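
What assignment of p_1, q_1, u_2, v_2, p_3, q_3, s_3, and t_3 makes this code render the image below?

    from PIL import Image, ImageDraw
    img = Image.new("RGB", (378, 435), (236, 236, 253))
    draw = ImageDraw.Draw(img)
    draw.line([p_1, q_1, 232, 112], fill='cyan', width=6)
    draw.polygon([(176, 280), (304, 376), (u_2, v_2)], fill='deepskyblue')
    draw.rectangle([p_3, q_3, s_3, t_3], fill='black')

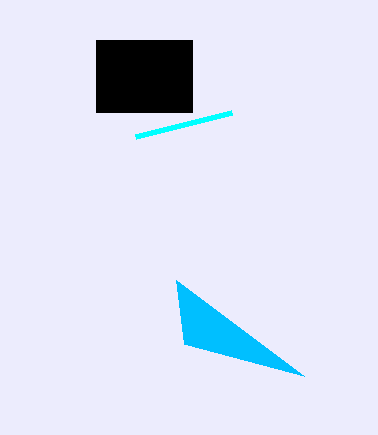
p_1 = 136; q_1 = 136; u_2 = 184; v_2 = 344; p_3 = 96; q_3 = 40; s_3 = 192; t_3 = 112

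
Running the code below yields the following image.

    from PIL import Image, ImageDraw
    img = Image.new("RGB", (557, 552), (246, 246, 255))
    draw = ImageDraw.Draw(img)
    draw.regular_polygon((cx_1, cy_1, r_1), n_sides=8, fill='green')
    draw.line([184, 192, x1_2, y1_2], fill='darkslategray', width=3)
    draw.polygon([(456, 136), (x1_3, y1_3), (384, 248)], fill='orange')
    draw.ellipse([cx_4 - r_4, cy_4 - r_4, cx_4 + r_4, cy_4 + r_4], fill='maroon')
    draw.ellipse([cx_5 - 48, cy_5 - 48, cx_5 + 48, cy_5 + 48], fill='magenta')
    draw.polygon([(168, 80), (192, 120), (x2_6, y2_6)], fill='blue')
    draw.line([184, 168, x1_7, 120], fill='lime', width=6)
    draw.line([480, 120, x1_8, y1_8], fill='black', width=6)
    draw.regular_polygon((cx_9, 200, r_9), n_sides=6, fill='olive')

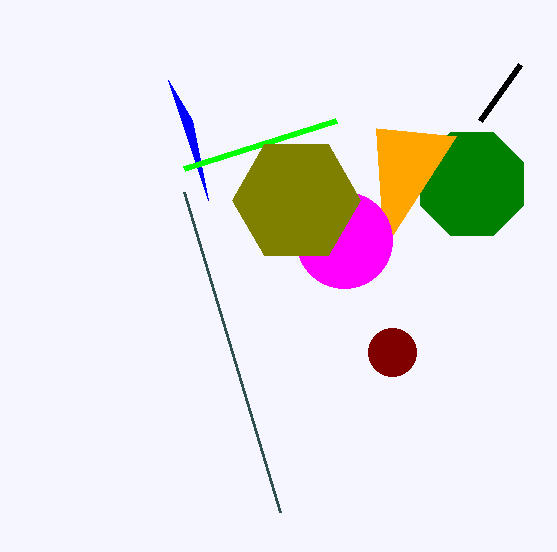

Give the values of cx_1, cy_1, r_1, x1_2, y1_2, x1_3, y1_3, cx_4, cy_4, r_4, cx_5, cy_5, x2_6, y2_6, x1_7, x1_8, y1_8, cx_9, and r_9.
cx_1 = 472, cy_1 = 184, r_1 = 56, x1_2 = 280, y1_2 = 512, x1_3 = 376, y1_3 = 128, cx_4 = 392, cy_4 = 352, r_4 = 24, cx_5 = 344, cy_5 = 240, x2_6 = 208, y2_6 = 200, x1_7 = 336, x1_8 = 520, y1_8 = 64, cx_9 = 296, r_9 = 64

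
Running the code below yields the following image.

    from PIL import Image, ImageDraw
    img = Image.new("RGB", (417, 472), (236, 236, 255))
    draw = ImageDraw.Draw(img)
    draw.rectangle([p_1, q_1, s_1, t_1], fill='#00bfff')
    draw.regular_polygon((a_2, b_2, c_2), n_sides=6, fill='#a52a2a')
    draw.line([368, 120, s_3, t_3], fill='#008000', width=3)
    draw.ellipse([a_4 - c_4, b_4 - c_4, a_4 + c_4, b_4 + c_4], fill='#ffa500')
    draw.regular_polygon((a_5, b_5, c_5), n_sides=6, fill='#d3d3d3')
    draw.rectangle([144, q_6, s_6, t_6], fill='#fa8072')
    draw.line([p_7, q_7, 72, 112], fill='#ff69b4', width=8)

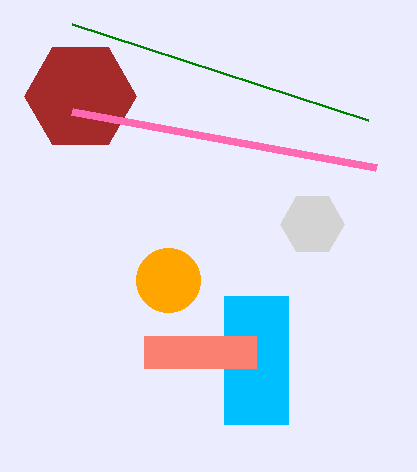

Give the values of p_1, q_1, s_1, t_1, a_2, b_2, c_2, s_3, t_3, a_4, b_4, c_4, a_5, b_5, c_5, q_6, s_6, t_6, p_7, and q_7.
p_1 = 224
q_1 = 296
s_1 = 288
t_1 = 424
a_2 = 80
b_2 = 96
c_2 = 56
s_3 = 72
t_3 = 24
a_4 = 168
b_4 = 280
c_4 = 32
a_5 = 312
b_5 = 224
c_5 = 32
q_6 = 336
s_6 = 256
t_6 = 368
p_7 = 376
q_7 = 168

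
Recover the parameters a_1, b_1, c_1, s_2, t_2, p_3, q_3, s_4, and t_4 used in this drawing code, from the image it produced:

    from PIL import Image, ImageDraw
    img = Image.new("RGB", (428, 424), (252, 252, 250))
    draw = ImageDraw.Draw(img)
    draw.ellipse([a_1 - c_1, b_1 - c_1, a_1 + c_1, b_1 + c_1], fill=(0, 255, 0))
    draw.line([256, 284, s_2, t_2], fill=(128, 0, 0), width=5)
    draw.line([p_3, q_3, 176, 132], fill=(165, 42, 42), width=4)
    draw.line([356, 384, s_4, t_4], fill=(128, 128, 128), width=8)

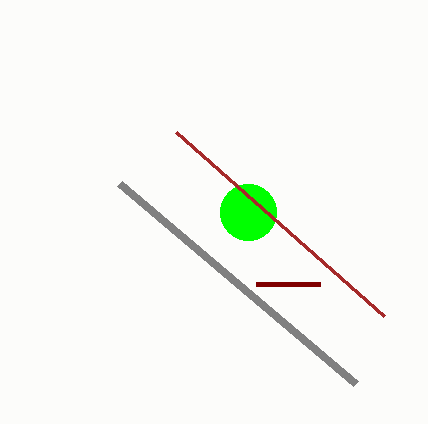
a_1 = 248; b_1 = 212; c_1 = 28; s_2 = 320; t_2 = 284; p_3 = 384; q_3 = 316; s_4 = 120; t_4 = 184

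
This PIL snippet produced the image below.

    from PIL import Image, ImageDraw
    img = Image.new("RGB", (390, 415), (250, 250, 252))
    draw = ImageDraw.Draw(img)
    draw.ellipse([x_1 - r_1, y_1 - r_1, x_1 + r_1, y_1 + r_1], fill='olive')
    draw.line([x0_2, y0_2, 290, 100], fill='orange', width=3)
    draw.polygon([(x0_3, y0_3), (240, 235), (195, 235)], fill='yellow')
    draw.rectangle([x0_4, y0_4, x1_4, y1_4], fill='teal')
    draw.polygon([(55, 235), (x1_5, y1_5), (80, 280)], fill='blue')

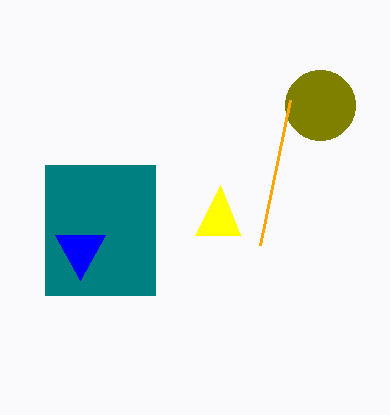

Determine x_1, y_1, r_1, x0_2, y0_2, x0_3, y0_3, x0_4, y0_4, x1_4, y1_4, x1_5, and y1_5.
x_1 = 320; y_1 = 105; r_1 = 35; x0_2 = 260; y0_2 = 245; x0_3 = 220; y0_3 = 185; x0_4 = 45; y0_4 = 165; x1_4 = 155; y1_4 = 295; x1_5 = 105; y1_5 = 235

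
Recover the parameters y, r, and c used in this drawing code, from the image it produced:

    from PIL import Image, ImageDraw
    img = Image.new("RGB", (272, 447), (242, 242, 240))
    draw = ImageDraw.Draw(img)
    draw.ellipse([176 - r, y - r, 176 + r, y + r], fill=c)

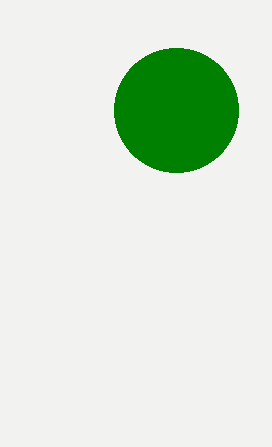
y = 110; r = 62; c = 'green'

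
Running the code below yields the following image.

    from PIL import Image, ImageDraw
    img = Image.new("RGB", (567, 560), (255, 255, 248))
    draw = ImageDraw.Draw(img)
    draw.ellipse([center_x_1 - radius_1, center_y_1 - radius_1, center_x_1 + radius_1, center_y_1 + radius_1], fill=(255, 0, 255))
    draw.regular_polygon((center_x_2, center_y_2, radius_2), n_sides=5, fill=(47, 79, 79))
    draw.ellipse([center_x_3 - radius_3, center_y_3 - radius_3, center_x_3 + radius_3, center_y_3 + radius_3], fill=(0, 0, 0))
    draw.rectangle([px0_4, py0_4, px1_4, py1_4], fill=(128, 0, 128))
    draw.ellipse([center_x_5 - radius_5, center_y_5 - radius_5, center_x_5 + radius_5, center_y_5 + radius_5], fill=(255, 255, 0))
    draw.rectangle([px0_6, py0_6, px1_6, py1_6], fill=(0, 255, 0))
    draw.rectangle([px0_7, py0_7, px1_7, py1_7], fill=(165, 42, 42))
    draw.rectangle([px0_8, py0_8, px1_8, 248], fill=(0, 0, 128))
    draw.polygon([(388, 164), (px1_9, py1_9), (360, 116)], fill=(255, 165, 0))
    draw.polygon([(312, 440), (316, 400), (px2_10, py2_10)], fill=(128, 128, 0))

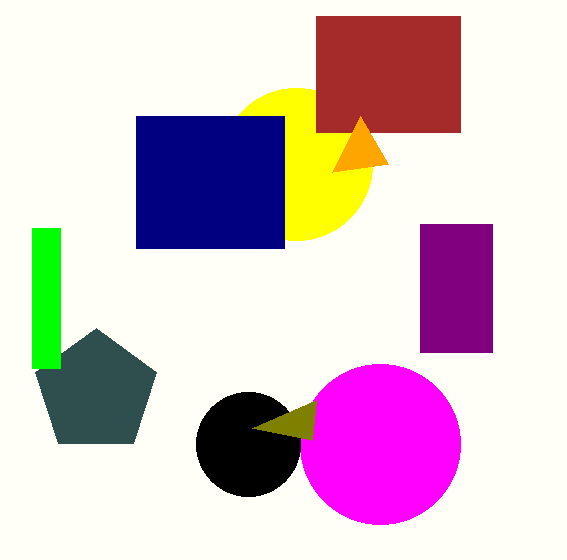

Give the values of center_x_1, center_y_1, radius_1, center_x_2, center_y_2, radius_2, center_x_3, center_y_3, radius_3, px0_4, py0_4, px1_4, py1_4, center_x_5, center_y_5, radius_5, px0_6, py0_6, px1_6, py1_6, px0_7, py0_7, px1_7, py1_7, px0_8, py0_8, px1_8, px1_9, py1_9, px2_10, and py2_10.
center_x_1 = 380, center_y_1 = 444, radius_1 = 80, center_x_2 = 96, center_y_2 = 392, radius_2 = 64, center_x_3 = 248, center_y_3 = 444, radius_3 = 52, px0_4 = 420, py0_4 = 224, px1_4 = 492, py1_4 = 352, center_x_5 = 296, center_y_5 = 164, radius_5 = 76, px0_6 = 32, py0_6 = 228, px1_6 = 60, py1_6 = 368, px0_7 = 316, py0_7 = 16, px1_7 = 460, py1_7 = 132, px0_8 = 136, py0_8 = 116, px1_8 = 284, px1_9 = 332, py1_9 = 172, px2_10 = 252, py2_10 = 428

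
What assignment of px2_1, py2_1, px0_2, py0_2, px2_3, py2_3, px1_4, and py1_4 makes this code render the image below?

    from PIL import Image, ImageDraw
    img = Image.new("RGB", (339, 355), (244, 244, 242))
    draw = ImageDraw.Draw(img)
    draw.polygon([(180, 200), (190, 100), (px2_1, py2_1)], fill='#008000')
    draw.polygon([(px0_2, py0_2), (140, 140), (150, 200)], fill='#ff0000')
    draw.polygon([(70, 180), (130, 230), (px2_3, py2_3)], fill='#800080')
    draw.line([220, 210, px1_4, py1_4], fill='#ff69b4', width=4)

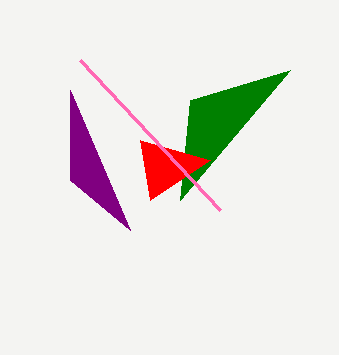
px2_1 = 290
py2_1 = 70
px0_2 = 210
py0_2 = 160
px2_3 = 70
py2_3 = 90
px1_4 = 80
py1_4 = 60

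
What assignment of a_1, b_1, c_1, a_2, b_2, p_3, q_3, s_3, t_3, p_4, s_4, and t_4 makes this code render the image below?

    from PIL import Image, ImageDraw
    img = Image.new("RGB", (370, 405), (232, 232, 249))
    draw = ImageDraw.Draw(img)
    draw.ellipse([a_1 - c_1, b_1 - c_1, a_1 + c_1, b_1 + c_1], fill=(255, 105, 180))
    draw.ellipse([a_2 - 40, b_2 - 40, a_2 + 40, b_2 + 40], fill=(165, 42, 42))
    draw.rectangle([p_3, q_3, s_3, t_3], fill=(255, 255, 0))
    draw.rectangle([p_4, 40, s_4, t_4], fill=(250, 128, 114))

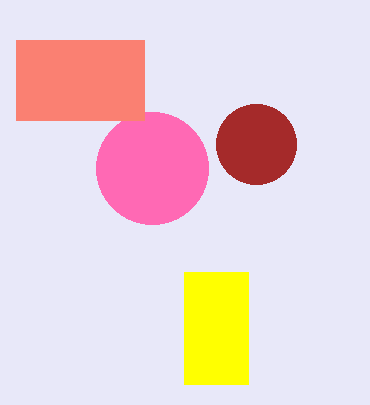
a_1 = 152, b_1 = 168, c_1 = 56, a_2 = 256, b_2 = 144, p_3 = 184, q_3 = 272, s_3 = 248, t_3 = 384, p_4 = 16, s_4 = 144, t_4 = 120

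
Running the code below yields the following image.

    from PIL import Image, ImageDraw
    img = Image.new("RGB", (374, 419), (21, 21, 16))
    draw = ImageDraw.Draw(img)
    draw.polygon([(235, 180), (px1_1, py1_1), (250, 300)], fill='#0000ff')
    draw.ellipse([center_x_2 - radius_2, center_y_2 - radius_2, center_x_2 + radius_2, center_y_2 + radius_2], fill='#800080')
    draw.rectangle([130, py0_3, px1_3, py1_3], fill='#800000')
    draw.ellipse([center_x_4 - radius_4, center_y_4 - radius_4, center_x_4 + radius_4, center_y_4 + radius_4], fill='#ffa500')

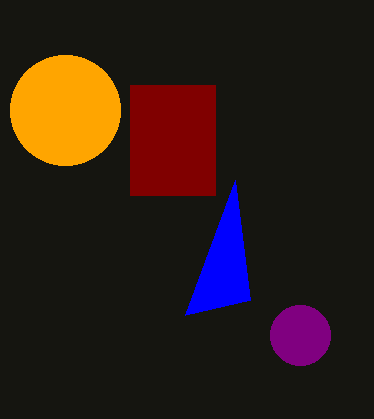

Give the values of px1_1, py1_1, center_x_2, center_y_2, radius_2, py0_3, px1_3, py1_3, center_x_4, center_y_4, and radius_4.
px1_1 = 185, py1_1 = 315, center_x_2 = 300, center_y_2 = 335, radius_2 = 30, py0_3 = 85, px1_3 = 215, py1_3 = 195, center_x_4 = 65, center_y_4 = 110, radius_4 = 55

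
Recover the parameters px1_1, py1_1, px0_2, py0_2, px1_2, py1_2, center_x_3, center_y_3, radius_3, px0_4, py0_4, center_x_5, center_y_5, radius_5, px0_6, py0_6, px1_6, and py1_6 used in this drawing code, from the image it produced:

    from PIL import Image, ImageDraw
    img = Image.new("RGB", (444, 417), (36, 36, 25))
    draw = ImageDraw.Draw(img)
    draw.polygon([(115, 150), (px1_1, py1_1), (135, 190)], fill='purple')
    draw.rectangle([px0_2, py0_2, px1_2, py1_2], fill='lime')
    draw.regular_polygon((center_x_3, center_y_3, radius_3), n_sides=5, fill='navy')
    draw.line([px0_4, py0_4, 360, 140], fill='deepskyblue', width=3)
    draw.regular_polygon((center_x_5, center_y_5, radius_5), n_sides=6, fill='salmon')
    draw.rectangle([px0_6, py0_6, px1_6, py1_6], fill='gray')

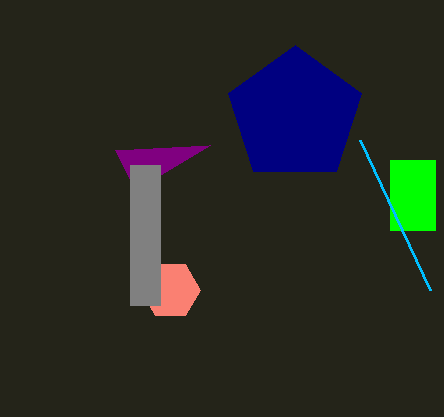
px1_1 = 210, py1_1 = 145, px0_2 = 390, py0_2 = 160, px1_2 = 435, py1_2 = 230, center_x_3 = 295, center_y_3 = 115, radius_3 = 70, px0_4 = 430, py0_4 = 290, center_x_5 = 170, center_y_5 = 290, radius_5 = 30, px0_6 = 130, py0_6 = 165, px1_6 = 160, py1_6 = 305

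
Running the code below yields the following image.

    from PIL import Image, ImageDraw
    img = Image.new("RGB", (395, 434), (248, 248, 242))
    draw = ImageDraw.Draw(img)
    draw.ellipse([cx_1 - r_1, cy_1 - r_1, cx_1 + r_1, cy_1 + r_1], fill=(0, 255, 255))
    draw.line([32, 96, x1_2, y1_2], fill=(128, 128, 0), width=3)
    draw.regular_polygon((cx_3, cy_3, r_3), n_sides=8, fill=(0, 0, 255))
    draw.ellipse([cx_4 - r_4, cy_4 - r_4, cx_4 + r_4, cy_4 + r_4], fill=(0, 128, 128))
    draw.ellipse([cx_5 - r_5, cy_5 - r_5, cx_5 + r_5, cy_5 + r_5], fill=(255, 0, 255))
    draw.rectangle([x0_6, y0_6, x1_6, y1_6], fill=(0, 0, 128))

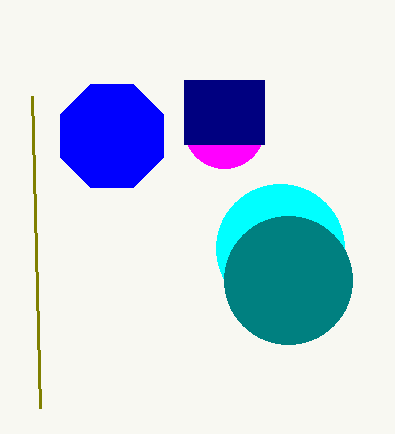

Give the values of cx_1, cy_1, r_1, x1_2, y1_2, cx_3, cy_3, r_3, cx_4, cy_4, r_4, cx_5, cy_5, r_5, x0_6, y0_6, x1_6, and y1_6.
cx_1 = 280, cy_1 = 248, r_1 = 64, x1_2 = 40, y1_2 = 408, cx_3 = 112, cy_3 = 136, r_3 = 56, cx_4 = 288, cy_4 = 280, r_4 = 64, cx_5 = 224, cy_5 = 128, r_5 = 40, x0_6 = 184, y0_6 = 80, x1_6 = 264, y1_6 = 144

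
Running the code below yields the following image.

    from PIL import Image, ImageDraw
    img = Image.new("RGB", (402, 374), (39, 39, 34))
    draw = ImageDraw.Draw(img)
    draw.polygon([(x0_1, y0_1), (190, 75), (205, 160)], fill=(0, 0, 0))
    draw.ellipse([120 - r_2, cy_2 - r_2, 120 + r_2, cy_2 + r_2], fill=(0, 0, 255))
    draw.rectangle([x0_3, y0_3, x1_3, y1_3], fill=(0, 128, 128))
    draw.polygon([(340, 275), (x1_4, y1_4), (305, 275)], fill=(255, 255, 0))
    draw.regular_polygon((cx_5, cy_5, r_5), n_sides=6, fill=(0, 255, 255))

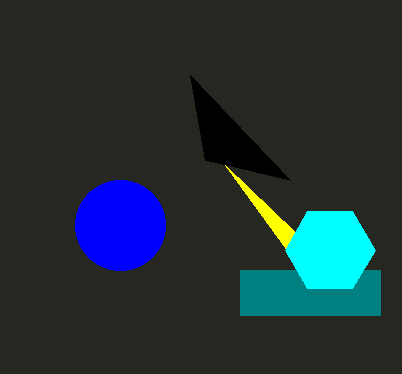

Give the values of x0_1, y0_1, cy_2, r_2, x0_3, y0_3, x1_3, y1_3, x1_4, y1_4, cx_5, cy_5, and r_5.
x0_1 = 290; y0_1 = 180; cy_2 = 225; r_2 = 45; x0_3 = 240; y0_3 = 270; x1_3 = 380; y1_3 = 315; x1_4 = 225; y1_4 = 165; cx_5 = 330; cy_5 = 250; r_5 = 45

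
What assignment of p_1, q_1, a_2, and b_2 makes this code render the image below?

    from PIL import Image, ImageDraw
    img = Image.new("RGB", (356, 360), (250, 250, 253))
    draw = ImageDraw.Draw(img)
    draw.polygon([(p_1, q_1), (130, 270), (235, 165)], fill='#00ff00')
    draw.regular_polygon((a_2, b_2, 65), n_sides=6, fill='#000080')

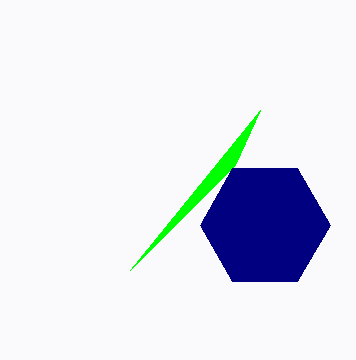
p_1 = 260, q_1 = 110, a_2 = 265, b_2 = 225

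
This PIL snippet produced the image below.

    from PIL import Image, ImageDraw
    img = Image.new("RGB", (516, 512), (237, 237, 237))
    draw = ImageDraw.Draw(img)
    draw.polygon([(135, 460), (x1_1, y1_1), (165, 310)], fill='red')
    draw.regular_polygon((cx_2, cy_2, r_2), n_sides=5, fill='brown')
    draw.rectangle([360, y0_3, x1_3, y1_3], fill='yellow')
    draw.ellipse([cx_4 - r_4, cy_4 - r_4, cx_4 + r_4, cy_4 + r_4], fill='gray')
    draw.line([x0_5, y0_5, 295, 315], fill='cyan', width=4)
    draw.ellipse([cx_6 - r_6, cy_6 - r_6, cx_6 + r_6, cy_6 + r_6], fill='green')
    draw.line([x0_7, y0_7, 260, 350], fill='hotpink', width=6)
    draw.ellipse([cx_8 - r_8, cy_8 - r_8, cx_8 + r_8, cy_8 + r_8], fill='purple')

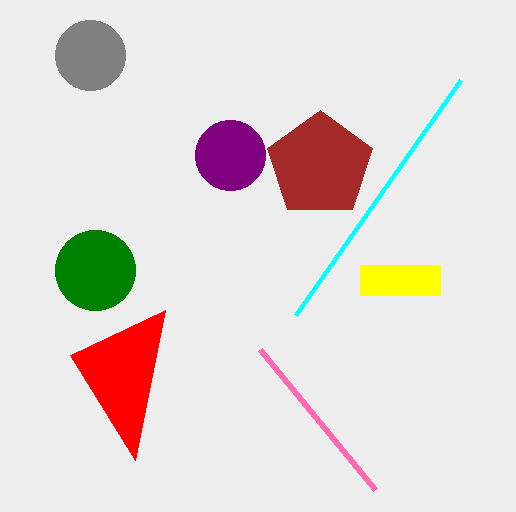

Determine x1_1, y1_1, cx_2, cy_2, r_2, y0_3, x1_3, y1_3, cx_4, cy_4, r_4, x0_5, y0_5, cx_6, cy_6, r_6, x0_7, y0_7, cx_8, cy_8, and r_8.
x1_1 = 70
y1_1 = 355
cx_2 = 320
cy_2 = 165
r_2 = 55
y0_3 = 265
x1_3 = 440
y1_3 = 295
cx_4 = 90
cy_4 = 55
r_4 = 35
x0_5 = 460
y0_5 = 80
cx_6 = 95
cy_6 = 270
r_6 = 40
x0_7 = 375
y0_7 = 490
cx_8 = 230
cy_8 = 155
r_8 = 35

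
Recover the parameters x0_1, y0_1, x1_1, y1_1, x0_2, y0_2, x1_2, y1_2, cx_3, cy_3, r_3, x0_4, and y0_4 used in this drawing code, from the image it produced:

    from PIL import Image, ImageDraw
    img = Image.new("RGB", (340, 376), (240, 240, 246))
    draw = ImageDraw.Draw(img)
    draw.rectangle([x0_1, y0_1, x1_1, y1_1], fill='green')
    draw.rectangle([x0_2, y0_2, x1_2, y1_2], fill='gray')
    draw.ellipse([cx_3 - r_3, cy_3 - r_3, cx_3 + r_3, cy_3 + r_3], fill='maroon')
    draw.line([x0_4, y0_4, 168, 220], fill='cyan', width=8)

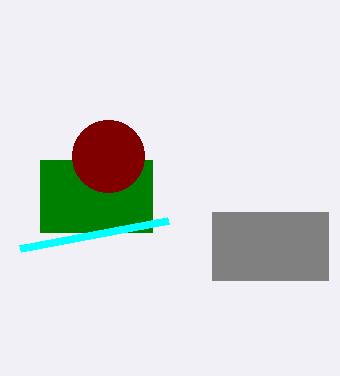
x0_1 = 40
y0_1 = 160
x1_1 = 152
y1_1 = 232
x0_2 = 212
y0_2 = 212
x1_2 = 328
y1_2 = 280
cx_3 = 108
cy_3 = 156
r_3 = 36
x0_4 = 20
y0_4 = 248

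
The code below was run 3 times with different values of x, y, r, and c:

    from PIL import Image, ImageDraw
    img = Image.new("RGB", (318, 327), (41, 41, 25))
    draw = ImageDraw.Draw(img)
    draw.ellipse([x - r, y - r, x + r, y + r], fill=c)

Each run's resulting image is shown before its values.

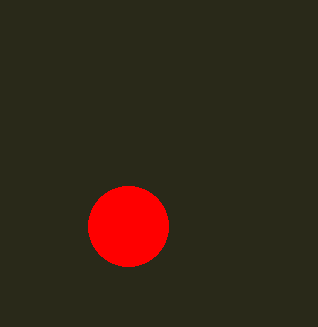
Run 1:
x = 128, y = 226, r = 40, c = 'red'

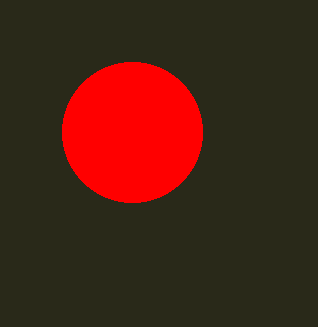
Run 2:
x = 132, y = 132, r = 70, c = 'red'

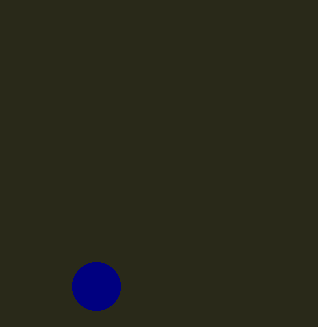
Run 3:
x = 96
y = 286
r = 24
c = 'navy'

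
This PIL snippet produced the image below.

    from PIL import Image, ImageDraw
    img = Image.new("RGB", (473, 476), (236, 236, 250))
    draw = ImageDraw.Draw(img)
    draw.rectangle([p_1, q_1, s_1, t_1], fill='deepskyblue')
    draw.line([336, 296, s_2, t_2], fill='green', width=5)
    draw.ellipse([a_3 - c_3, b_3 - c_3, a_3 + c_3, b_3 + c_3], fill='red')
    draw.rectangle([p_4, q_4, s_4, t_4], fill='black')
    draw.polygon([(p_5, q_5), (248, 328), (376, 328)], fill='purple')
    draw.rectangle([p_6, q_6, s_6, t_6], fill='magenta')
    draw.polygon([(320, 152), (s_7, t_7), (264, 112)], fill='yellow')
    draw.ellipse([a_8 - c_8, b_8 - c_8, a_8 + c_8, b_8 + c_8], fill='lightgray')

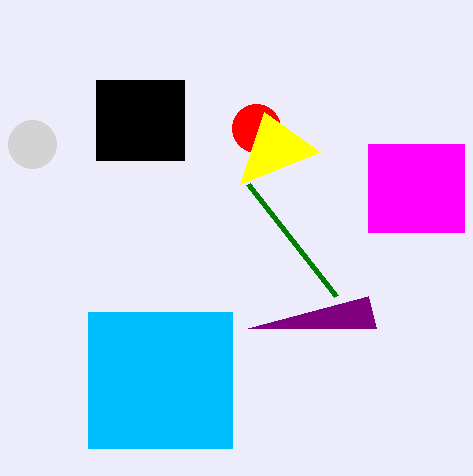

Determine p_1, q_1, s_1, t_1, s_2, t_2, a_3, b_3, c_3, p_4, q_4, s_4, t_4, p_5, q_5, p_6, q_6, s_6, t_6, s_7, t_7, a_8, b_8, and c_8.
p_1 = 88, q_1 = 312, s_1 = 232, t_1 = 448, s_2 = 248, t_2 = 184, a_3 = 256, b_3 = 128, c_3 = 24, p_4 = 96, q_4 = 80, s_4 = 184, t_4 = 160, p_5 = 368, q_5 = 296, p_6 = 368, q_6 = 144, s_6 = 464, t_6 = 232, s_7 = 240, t_7 = 184, a_8 = 32, b_8 = 144, c_8 = 24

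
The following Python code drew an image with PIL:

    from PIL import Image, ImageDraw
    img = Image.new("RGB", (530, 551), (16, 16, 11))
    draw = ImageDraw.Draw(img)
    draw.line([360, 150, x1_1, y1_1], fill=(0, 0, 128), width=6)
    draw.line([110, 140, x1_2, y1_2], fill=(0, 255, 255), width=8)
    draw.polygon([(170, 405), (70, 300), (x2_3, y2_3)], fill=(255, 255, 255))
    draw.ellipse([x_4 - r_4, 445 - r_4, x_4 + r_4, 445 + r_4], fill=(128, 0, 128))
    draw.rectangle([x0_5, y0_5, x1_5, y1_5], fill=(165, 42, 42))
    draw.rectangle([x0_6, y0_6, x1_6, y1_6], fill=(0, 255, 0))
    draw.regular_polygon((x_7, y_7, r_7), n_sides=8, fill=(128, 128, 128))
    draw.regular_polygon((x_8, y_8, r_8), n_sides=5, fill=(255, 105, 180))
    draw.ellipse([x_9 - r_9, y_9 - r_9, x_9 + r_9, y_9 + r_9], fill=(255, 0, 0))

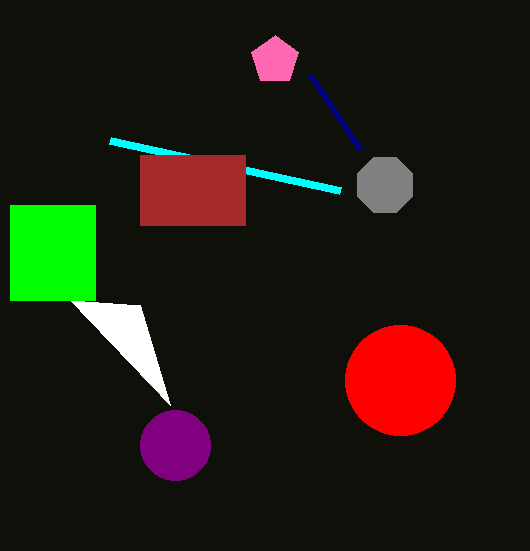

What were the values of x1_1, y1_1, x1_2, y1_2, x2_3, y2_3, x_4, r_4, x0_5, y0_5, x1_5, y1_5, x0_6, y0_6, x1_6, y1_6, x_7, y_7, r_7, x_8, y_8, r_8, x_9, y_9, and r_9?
x1_1 = 310
y1_1 = 75
x1_2 = 340
y1_2 = 190
x2_3 = 140
y2_3 = 305
x_4 = 175
r_4 = 35
x0_5 = 140
y0_5 = 155
x1_5 = 245
y1_5 = 225
x0_6 = 10
y0_6 = 205
x1_6 = 95
y1_6 = 300
x_7 = 385
y_7 = 185
r_7 = 30
x_8 = 275
y_8 = 60
r_8 = 25
x_9 = 400
y_9 = 380
r_9 = 55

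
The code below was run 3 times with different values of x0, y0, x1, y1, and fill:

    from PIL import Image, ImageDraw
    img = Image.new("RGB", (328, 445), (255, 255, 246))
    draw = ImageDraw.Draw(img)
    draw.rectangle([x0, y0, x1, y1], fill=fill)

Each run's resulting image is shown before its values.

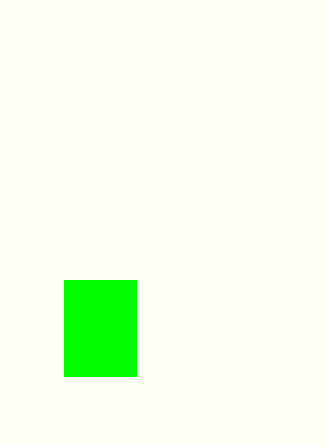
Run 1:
x0 = 64, y0 = 280, x1 = 136, y1 = 376, fill = 'lime'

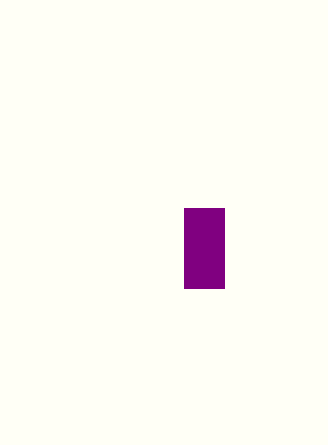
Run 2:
x0 = 184, y0 = 208, x1 = 224, y1 = 288, fill = 'purple'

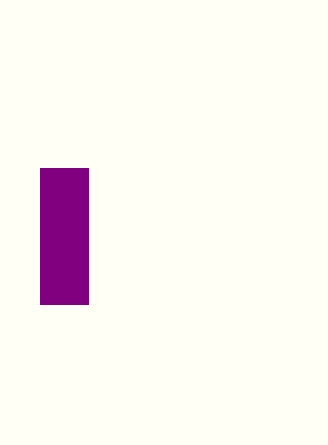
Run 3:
x0 = 40, y0 = 168, x1 = 88, y1 = 304, fill = 'purple'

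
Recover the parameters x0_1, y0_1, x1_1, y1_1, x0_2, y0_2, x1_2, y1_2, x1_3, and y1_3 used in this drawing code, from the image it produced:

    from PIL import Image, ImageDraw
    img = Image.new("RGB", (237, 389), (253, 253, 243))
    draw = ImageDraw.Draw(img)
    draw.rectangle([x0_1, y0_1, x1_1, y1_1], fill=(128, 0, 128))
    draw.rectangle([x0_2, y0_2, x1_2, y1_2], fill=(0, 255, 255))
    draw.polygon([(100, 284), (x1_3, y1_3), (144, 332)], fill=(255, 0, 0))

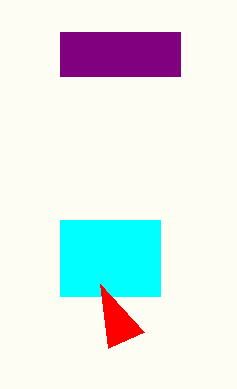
x0_1 = 60; y0_1 = 32; x1_1 = 180; y1_1 = 76; x0_2 = 60; y0_2 = 220; x1_2 = 160; y1_2 = 296; x1_3 = 108; y1_3 = 348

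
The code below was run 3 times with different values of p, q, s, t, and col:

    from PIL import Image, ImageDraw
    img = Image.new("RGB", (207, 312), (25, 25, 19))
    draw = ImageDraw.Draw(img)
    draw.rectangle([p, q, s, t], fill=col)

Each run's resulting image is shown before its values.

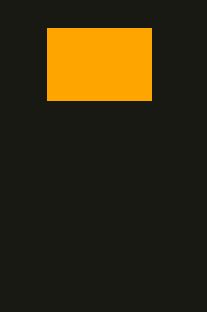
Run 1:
p = 47
q = 28
s = 151
t = 100
col = 'orange'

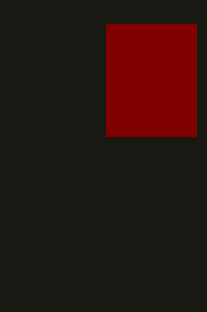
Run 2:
p = 106, q = 24, s = 196, t = 136, col = 'maroon'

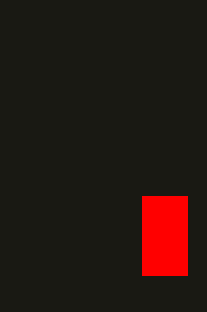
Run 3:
p = 142, q = 196, s = 187, t = 275, col = 'red'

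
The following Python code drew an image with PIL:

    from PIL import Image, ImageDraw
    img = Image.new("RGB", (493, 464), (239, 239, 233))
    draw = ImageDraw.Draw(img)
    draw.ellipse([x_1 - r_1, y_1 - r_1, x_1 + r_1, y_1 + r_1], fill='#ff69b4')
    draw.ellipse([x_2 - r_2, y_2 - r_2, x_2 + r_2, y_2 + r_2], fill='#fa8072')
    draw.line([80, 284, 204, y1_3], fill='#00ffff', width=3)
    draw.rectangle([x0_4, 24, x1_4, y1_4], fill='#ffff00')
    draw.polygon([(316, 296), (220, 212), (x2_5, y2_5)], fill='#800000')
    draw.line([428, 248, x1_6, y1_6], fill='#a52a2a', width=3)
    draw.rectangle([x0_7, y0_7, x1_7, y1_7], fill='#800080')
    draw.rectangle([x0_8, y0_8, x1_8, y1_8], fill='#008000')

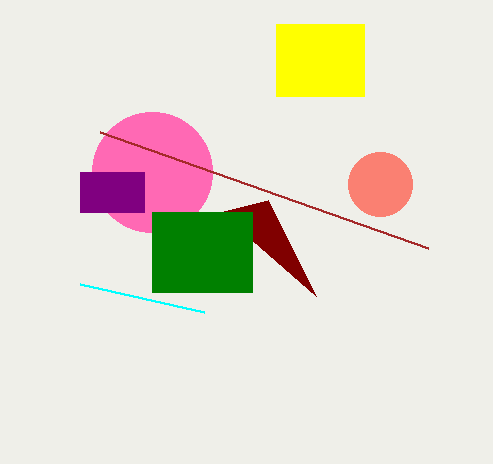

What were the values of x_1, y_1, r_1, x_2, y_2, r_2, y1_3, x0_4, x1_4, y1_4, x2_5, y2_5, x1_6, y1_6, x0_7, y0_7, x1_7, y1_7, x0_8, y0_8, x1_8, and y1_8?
x_1 = 152; y_1 = 172; r_1 = 60; x_2 = 380; y_2 = 184; r_2 = 32; y1_3 = 312; x0_4 = 276; x1_4 = 364; y1_4 = 96; x2_5 = 268; y2_5 = 200; x1_6 = 100; y1_6 = 132; x0_7 = 80; y0_7 = 172; x1_7 = 144; y1_7 = 212; x0_8 = 152; y0_8 = 212; x1_8 = 252; y1_8 = 292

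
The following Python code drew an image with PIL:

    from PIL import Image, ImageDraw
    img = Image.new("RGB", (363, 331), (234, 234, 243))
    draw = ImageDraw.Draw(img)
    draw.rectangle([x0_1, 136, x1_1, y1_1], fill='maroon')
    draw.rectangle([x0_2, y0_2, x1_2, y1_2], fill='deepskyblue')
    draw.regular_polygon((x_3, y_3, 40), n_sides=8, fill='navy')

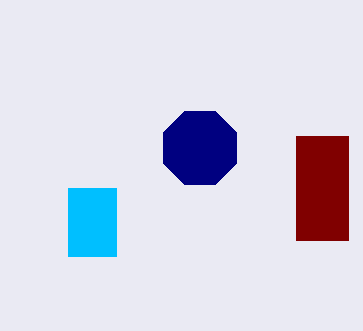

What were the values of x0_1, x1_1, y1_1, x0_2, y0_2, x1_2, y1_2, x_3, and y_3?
x0_1 = 296; x1_1 = 348; y1_1 = 240; x0_2 = 68; y0_2 = 188; x1_2 = 116; y1_2 = 256; x_3 = 200; y_3 = 148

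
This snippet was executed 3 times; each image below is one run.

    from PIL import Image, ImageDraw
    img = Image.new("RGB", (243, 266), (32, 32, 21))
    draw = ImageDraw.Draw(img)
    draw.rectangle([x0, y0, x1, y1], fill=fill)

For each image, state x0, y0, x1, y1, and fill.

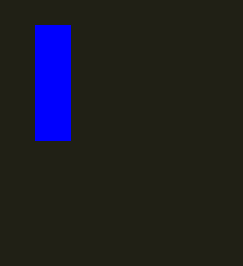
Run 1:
x0 = 35, y0 = 25, x1 = 70, y1 = 140, fill = 'blue'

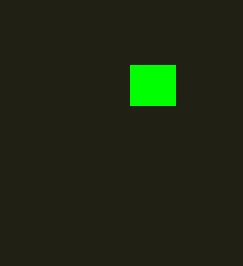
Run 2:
x0 = 130; y0 = 65; x1 = 175; y1 = 105; fill = 'lime'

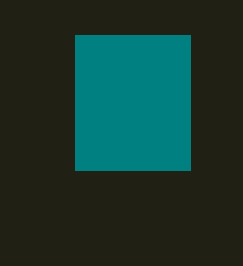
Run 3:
x0 = 75
y0 = 35
x1 = 190
y1 = 170
fill = 'teal'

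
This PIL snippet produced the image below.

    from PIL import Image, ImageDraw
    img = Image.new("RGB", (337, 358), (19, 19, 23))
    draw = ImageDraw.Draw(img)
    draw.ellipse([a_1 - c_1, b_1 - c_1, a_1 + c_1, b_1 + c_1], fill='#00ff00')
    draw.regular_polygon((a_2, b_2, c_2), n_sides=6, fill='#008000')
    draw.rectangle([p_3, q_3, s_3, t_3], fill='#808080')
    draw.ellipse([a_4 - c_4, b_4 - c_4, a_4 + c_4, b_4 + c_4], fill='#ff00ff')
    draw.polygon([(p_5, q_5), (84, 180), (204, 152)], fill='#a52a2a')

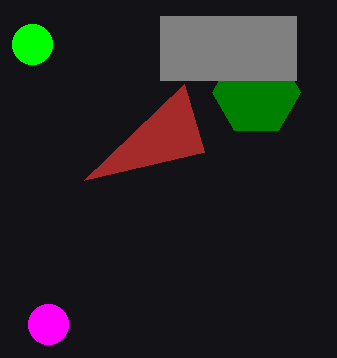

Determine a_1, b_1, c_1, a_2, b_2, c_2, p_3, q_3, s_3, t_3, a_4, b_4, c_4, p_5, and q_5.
a_1 = 32, b_1 = 44, c_1 = 20, a_2 = 256, b_2 = 92, c_2 = 44, p_3 = 160, q_3 = 16, s_3 = 296, t_3 = 80, a_4 = 48, b_4 = 324, c_4 = 20, p_5 = 184, q_5 = 84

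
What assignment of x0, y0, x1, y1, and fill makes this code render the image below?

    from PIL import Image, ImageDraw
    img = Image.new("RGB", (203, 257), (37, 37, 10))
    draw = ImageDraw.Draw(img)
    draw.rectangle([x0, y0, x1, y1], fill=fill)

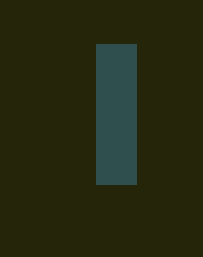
x0 = 96; y0 = 44; x1 = 136; y1 = 184; fill = 'darkslategray'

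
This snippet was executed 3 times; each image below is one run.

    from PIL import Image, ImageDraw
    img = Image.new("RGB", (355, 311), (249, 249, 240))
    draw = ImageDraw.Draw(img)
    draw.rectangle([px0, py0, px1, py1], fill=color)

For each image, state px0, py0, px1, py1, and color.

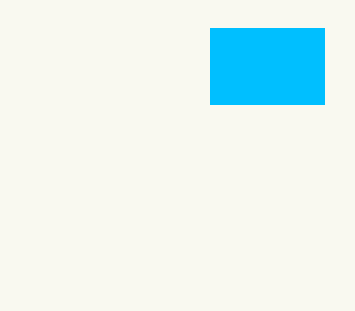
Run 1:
px0 = 210; py0 = 28; px1 = 324; py1 = 104; color = 'deepskyblue'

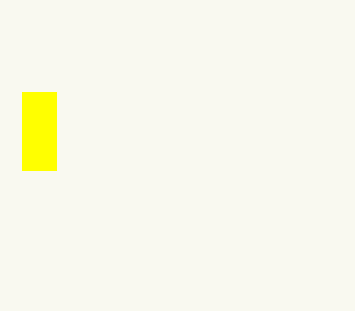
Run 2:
px0 = 22, py0 = 92, px1 = 56, py1 = 170, color = 'yellow'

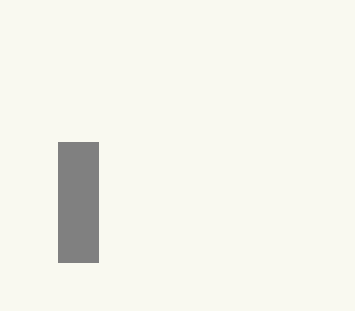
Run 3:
px0 = 58
py0 = 142
px1 = 98
py1 = 262
color = 'gray'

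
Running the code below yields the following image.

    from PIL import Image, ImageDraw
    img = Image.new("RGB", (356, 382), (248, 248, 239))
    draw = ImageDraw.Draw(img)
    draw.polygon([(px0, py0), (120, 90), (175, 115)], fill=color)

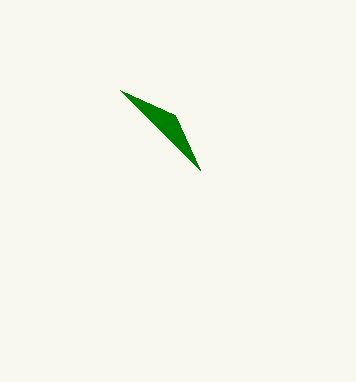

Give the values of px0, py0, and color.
px0 = 200
py0 = 170
color = 'green'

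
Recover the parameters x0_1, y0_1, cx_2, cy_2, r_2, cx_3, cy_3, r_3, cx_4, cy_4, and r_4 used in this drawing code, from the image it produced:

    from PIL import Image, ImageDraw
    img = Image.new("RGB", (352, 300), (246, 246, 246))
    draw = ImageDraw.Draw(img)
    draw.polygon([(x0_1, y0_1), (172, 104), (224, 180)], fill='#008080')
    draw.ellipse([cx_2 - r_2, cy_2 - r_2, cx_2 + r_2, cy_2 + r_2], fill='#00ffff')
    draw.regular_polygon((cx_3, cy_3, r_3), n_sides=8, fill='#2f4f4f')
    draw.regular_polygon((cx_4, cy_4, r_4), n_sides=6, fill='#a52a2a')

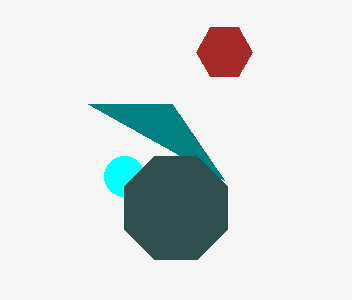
x0_1 = 88, y0_1 = 104, cx_2 = 124, cy_2 = 176, r_2 = 20, cx_3 = 176, cy_3 = 208, r_3 = 56, cx_4 = 224, cy_4 = 52, r_4 = 28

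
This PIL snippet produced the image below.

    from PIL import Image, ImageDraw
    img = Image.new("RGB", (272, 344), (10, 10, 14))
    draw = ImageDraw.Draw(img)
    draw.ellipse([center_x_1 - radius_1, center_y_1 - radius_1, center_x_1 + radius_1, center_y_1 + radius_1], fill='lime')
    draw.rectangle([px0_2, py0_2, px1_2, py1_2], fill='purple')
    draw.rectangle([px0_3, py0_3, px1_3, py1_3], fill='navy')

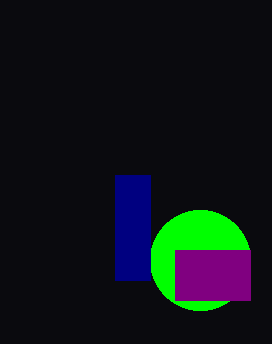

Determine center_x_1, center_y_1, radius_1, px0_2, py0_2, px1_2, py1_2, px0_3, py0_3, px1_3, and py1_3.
center_x_1 = 200
center_y_1 = 260
radius_1 = 50
px0_2 = 175
py0_2 = 250
px1_2 = 250
py1_2 = 300
px0_3 = 115
py0_3 = 175
px1_3 = 150
py1_3 = 280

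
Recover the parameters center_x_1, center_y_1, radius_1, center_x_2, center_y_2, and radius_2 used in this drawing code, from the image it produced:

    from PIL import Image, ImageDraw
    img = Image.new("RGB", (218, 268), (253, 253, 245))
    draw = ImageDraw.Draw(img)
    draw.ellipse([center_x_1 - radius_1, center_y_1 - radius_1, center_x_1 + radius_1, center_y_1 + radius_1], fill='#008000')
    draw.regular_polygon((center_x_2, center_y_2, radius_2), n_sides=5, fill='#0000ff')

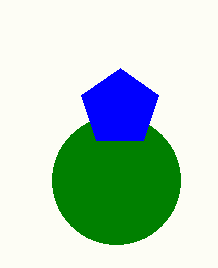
center_x_1 = 116; center_y_1 = 180; radius_1 = 64; center_x_2 = 120; center_y_2 = 108; radius_2 = 40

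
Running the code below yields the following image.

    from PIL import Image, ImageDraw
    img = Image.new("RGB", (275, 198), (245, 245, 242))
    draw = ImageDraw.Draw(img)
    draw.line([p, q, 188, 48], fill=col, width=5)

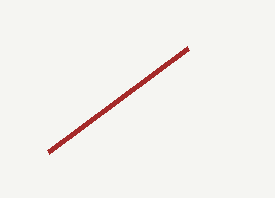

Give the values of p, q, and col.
p = 48
q = 152
col = 'brown'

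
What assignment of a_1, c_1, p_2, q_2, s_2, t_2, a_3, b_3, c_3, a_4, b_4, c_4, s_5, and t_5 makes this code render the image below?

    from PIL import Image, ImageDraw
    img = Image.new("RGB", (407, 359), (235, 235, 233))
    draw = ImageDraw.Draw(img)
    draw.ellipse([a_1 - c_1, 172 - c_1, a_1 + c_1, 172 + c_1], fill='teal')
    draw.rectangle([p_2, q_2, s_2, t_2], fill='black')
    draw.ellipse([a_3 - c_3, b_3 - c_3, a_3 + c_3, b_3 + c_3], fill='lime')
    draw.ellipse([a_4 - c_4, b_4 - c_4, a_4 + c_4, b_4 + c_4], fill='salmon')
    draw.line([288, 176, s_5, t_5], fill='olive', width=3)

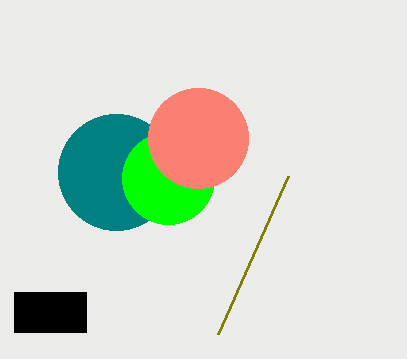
a_1 = 116, c_1 = 58, p_2 = 14, q_2 = 292, s_2 = 86, t_2 = 332, a_3 = 168, b_3 = 178, c_3 = 46, a_4 = 198, b_4 = 138, c_4 = 50, s_5 = 218, t_5 = 334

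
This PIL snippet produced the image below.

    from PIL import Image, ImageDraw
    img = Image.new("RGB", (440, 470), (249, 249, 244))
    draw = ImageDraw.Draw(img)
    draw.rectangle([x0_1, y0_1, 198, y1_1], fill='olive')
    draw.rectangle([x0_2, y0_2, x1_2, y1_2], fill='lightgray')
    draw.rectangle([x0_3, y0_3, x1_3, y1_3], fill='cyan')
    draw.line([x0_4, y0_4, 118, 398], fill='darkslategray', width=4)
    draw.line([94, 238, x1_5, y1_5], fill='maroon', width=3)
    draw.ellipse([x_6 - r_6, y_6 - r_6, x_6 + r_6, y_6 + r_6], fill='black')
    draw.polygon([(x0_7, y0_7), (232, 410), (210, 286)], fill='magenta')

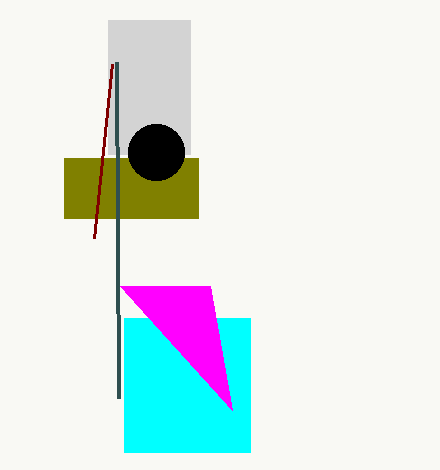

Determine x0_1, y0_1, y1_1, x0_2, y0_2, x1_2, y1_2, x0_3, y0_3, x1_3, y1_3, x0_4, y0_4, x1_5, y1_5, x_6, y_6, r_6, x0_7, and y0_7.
x0_1 = 64, y0_1 = 158, y1_1 = 218, x0_2 = 108, y0_2 = 20, x1_2 = 190, y1_2 = 154, x0_3 = 124, y0_3 = 318, x1_3 = 250, y1_3 = 452, x0_4 = 116, y0_4 = 62, x1_5 = 112, y1_5 = 64, x_6 = 156, y_6 = 152, r_6 = 28, x0_7 = 120, y0_7 = 286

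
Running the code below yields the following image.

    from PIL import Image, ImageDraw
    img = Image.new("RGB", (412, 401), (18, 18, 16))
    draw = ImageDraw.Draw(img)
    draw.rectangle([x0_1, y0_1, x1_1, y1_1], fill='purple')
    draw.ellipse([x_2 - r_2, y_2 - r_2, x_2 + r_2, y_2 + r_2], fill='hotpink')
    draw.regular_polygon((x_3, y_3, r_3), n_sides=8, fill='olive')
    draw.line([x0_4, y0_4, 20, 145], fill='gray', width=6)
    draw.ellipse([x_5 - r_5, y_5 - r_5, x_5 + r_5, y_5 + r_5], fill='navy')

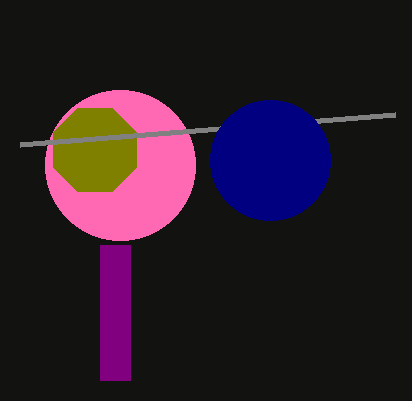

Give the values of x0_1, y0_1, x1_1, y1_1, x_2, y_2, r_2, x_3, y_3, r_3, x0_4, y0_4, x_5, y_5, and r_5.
x0_1 = 100
y0_1 = 245
x1_1 = 130
y1_1 = 380
x_2 = 120
y_2 = 165
r_2 = 75
x_3 = 95
y_3 = 150
r_3 = 45
x0_4 = 395
y0_4 = 115
x_5 = 270
y_5 = 160
r_5 = 60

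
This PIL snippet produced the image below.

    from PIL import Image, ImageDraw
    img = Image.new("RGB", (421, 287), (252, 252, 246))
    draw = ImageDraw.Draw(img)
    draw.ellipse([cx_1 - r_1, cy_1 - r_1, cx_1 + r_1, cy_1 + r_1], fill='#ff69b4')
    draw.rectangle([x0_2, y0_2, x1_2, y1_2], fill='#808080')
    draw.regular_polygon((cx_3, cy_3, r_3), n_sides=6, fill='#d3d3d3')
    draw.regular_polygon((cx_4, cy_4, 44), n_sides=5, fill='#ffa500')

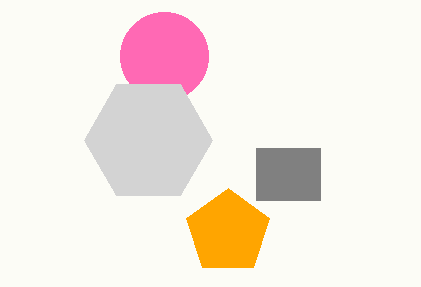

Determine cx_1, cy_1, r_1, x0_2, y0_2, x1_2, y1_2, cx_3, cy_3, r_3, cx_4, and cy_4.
cx_1 = 164
cy_1 = 56
r_1 = 44
x0_2 = 256
y0_2 = 148
x1_2 = 320
y1_2 = 200
cx_3 = 148
cy_3 = 140
r_3 = 64
cx_4 = 228
cy_4 = 232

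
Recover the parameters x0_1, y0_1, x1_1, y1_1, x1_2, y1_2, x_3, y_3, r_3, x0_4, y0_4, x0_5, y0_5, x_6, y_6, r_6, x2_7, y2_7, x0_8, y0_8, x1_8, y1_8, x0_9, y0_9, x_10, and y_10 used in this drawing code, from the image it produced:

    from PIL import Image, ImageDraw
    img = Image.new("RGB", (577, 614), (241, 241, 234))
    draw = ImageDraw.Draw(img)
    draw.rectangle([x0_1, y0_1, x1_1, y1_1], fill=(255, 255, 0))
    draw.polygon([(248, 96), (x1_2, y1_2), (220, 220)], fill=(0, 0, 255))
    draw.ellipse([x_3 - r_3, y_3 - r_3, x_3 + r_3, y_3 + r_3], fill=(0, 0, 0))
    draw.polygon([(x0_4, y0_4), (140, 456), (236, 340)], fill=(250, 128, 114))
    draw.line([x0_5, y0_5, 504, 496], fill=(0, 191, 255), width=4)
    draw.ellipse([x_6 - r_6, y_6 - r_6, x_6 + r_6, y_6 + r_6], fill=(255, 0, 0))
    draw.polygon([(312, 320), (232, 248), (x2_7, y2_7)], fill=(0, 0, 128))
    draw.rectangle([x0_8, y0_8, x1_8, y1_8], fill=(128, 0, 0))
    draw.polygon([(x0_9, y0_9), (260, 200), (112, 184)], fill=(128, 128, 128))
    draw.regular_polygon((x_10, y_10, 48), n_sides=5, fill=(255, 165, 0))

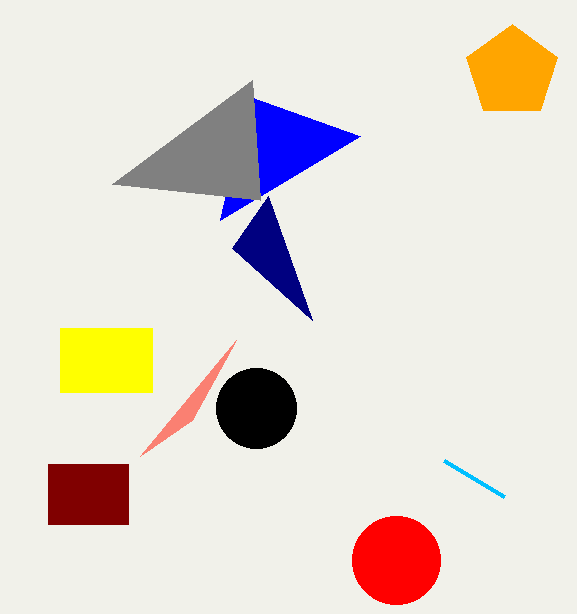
x0_1 = 60
y0_1 = 328
x1_1 = 152
y1_1 = 392
x1_2 = 360
y1_2 = 136
x_3 = 256
y_3 = 408
r_3 = 40
x0_4 = 192
y0_4 = 420
x0_5 = 444
y0_5 = 460
x_6 = 396
y_6 = 560
r_6 = 44
x2_7 = 268
y2_7 = 196
x0_8 = 48
y0_8 = 464
x1_8 = 128
y1_8 = 524
x0_9 = 252
y0_9 = 80
x_10 = 512
y_10 = 72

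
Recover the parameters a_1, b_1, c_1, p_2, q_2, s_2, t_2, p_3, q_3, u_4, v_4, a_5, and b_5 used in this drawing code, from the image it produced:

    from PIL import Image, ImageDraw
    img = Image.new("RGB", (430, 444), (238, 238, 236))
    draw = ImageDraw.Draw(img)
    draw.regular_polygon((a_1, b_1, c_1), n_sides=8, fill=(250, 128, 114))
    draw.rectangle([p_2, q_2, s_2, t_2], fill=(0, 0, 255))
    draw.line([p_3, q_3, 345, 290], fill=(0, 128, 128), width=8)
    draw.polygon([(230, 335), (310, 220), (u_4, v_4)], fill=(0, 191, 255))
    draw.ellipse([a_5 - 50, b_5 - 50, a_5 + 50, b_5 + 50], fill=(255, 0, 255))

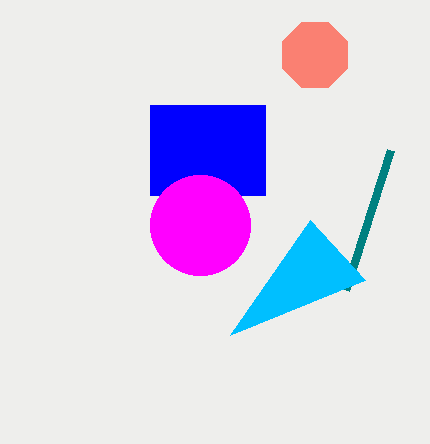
a_1 = 315
b_1 = 55
c_1 = 35
p_2 = 150
q_2 = 105
s_2 = 265
t_2 = 195
p_3 = 390
q_3 = 150
u_4 = 365
v_4 = 280
a_5 = 200
b_5 = 225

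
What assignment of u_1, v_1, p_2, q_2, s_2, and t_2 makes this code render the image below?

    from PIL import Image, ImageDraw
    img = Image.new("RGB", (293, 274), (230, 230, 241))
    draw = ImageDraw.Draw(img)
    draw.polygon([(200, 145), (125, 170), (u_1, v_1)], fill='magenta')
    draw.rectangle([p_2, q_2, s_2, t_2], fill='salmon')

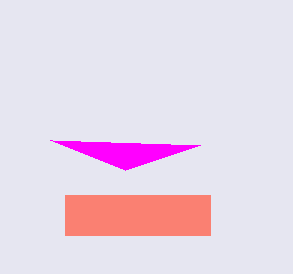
u_1 = 50
v_1 = 140
p_2 = 65
q_2 = 195
s_2 = 210
t_2 = 235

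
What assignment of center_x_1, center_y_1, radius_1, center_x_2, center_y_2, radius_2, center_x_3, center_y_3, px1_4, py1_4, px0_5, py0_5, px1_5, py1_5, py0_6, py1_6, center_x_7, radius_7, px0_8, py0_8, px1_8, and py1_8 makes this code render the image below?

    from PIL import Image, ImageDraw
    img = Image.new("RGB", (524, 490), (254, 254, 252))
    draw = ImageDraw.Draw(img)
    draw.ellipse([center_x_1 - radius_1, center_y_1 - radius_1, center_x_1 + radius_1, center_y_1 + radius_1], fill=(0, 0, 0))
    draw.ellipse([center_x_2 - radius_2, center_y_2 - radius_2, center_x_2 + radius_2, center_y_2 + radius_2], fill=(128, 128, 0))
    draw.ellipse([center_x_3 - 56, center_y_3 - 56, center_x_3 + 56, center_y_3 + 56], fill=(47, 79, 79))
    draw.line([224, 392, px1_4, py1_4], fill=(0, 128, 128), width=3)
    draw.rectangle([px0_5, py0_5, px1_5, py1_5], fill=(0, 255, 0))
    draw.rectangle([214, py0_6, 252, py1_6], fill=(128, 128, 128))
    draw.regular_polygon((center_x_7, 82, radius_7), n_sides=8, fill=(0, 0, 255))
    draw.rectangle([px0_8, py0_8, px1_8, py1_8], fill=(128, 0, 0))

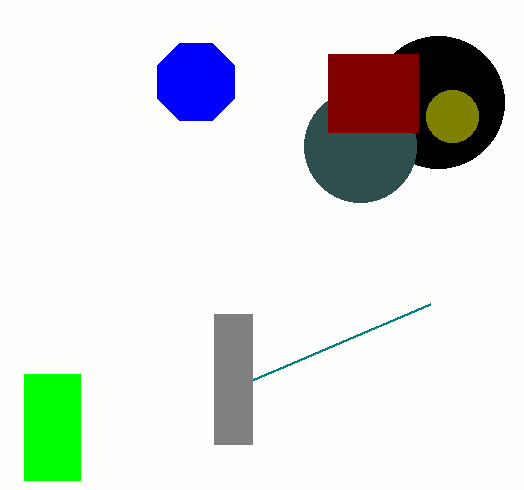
center_x_1 = 438, center_y_1 = 102, radius_1 = 66, center_x_2 = 452, center_y_2 = 116, radius_2 = 26, center_x_3 = 360, center_y_3 = 146, px1_4 = 430, py1_4 = 304, px0_5 = 24, py0_5 = 374, px1_5 = 80, py1_5 = 480, py0_6 = 314, py1_6 = 444, center_x_7 = 196, radius_7 = 42, px0_8 = 328, py0_8 = 54, px1_8 = 418, py1_8 = 132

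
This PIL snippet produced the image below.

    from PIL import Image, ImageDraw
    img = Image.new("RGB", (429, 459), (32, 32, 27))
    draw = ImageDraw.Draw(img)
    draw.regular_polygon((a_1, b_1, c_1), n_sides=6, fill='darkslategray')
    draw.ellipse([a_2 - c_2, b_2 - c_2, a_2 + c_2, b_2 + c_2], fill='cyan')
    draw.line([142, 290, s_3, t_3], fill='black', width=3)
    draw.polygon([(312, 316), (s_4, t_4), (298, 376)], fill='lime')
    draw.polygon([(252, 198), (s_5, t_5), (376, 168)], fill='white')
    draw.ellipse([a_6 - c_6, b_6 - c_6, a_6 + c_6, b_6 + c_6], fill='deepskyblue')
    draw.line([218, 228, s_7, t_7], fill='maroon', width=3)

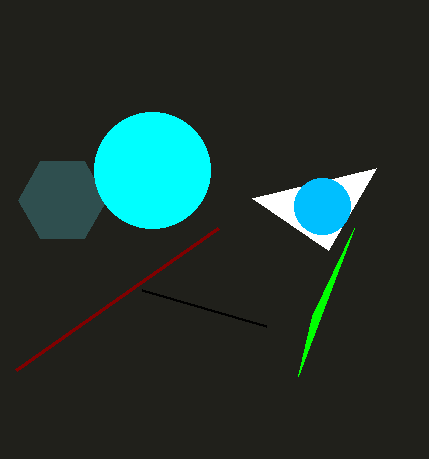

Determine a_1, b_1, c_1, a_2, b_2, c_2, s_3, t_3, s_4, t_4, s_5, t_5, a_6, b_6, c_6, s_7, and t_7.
a_1 = 62; b_1 = 200; c_1 = 44; a_2 = 152; b_2 = 170; c_2 = 58; s_3 = 266; t_3 = 326; s_4 = 354; t_4 = 228; s_5 = 328; t_5 = 250; a_6 = 322; b_6 = 206; c_6 = 28; s_7 = 16; t_7 = 370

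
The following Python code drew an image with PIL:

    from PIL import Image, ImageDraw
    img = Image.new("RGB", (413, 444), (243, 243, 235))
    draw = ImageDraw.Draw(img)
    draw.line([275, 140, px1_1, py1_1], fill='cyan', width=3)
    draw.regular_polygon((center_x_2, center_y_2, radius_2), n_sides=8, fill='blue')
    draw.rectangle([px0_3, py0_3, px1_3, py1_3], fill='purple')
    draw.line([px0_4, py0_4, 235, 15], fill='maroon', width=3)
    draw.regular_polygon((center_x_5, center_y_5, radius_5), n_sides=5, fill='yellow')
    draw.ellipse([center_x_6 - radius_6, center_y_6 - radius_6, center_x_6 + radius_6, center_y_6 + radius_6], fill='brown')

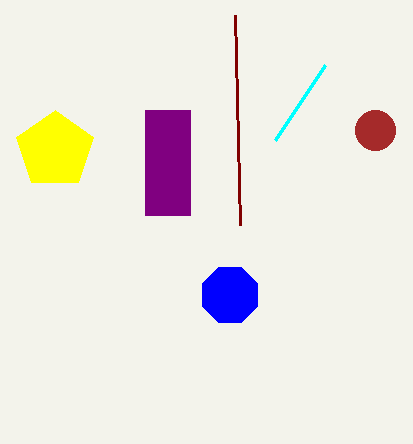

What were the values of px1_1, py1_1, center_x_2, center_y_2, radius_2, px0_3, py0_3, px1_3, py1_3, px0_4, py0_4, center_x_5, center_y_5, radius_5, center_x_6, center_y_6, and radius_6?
px1_1 = 325
py1_1 = 65
center_x_2 = 230
center_y_2 = 295
radius_2 = 30
px0_3 = 145
py0_3 = 110
px1_3 = 190
py1_3 = 215
px0_4 = 240
py0_4 = 225
center_x_5 = 55
center_y_5 = 150
radius_5 = 40
center_x_6 = 375
center_y_6 = 130
radius_6 = 20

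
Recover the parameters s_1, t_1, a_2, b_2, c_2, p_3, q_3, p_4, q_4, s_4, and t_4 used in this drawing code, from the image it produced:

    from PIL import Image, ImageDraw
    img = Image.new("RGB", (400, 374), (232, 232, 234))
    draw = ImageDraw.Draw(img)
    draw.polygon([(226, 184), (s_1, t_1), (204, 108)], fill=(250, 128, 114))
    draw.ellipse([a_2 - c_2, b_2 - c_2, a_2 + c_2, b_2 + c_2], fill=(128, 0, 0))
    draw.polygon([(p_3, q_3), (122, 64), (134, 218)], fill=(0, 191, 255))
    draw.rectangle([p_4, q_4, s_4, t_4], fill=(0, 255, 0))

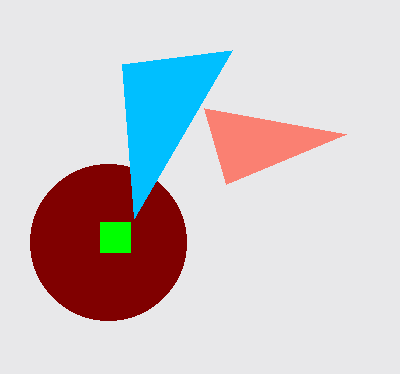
s_1 = 346; t_1 = 134; a_2 = 108; b_2 = 242; c_2 = 78; p_3 = 232; q_3 = 50; p_4 = 100; q_4 = 222; s_4 = 130; t_4 = 252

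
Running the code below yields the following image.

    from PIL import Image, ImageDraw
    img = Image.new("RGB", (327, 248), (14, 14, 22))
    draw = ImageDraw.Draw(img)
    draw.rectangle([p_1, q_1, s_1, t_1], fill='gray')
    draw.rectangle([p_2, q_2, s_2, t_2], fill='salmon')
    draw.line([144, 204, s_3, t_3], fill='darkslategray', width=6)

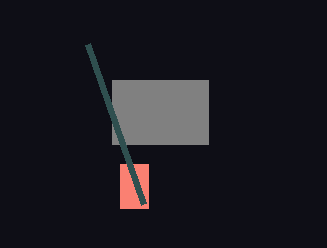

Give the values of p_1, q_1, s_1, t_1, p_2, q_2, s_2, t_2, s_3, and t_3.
p_1 = 112, q_1 = 80, s_1 = 208, t_1 = 144, p_2 = 120, q_2 = 164, s_2 = 148, t_2 = 208, s_3 = 88, t_3 = 44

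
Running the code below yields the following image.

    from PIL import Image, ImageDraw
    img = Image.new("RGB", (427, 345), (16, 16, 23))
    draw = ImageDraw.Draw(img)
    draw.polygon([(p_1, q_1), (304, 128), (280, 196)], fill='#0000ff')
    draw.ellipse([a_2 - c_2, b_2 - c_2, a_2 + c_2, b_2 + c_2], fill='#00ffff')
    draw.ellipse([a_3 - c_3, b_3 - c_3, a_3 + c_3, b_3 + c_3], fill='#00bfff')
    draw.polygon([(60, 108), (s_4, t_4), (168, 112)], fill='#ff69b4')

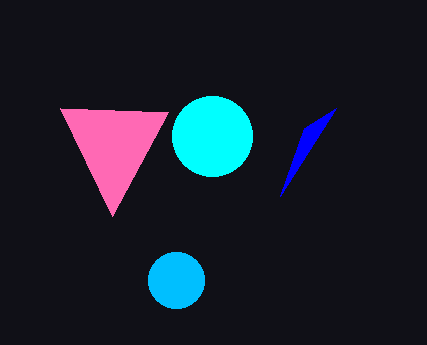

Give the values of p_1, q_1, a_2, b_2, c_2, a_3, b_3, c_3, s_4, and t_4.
p_1 = 336; q_1 = 108; a_2 = 212; b_2 = 136; c_2 = 40; a_3 = 176; b_3 = 280; c_3 = 28; s_4 = 112; t_4 = 216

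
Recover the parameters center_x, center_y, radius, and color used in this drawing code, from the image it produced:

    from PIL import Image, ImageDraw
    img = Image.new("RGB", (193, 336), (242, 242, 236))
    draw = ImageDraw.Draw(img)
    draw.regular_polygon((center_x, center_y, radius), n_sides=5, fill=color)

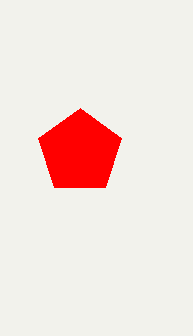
center_x = 80
center_y = 152
radius = 44
color = 'red'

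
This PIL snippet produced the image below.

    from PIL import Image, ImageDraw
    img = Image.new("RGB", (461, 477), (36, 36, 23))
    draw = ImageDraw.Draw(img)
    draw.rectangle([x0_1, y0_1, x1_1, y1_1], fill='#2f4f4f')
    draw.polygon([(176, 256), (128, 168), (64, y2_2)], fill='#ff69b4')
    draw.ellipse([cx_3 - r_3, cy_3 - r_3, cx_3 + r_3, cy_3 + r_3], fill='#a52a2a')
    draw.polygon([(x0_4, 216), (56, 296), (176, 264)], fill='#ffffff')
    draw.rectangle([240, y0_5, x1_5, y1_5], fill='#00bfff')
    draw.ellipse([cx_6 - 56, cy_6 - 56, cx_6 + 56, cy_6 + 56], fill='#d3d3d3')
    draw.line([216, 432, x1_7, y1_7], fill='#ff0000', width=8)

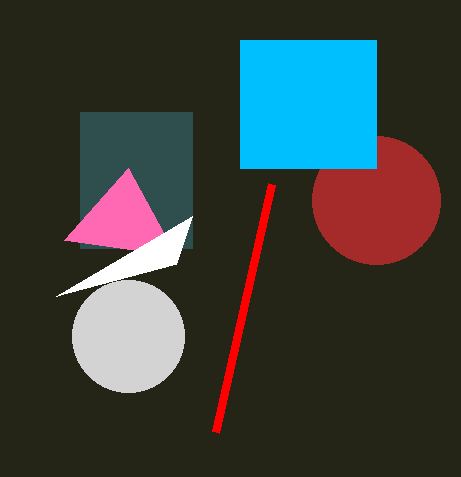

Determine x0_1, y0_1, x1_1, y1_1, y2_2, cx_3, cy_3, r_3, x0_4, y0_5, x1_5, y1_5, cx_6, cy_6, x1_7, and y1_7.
x0_1 = 80
y0_1 = 112
x1_1 = 192
y1_1 = 248
y2_2 = 240
cx_3 = 376
cy_3 = 200
r_3 = 64
x0_4 = 192
y0_5 = 40
x1_5 = 376
y1_5 = 168
cx_6 = 128
cy_6 = 336
x1_7 = 272
y1_7 = 184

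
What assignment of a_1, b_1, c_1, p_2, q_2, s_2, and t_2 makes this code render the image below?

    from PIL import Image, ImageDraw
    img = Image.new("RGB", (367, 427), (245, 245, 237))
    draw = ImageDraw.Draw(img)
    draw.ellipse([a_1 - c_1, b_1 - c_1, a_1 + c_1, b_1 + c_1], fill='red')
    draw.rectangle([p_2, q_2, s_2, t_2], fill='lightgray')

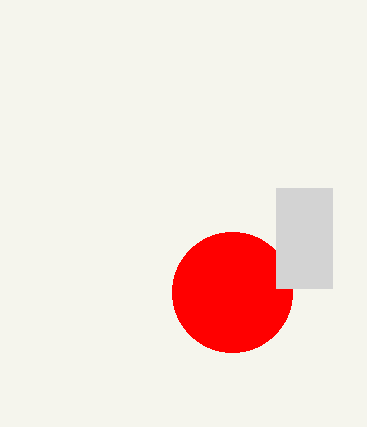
a_1 = 232; b_1 = 292; c_1 = 60; p_2 = 276; q_2 = 188; s_2 = 332; t_2 = 288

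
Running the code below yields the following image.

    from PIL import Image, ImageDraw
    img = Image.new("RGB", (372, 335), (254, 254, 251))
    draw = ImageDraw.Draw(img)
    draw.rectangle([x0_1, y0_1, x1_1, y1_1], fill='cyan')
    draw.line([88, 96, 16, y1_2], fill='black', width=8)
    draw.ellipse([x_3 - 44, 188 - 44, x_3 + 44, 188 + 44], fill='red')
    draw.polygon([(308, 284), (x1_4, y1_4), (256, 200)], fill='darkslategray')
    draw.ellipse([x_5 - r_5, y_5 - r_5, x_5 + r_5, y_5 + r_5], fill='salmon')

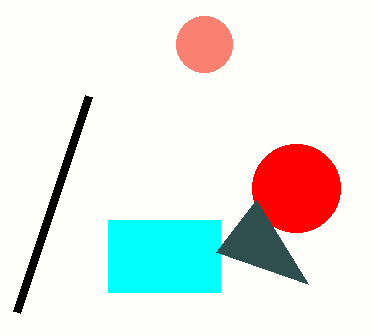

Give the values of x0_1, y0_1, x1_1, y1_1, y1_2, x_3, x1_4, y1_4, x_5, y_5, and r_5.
x0_1 = 108
y0_1 = 220
x1_1 = 220
y1_1 = 292
y1_2 = 312
x_3 = 296
x1_4 = 216
y1_4 = 252
x_5 = 204
y_5 = 44
r_5 = 28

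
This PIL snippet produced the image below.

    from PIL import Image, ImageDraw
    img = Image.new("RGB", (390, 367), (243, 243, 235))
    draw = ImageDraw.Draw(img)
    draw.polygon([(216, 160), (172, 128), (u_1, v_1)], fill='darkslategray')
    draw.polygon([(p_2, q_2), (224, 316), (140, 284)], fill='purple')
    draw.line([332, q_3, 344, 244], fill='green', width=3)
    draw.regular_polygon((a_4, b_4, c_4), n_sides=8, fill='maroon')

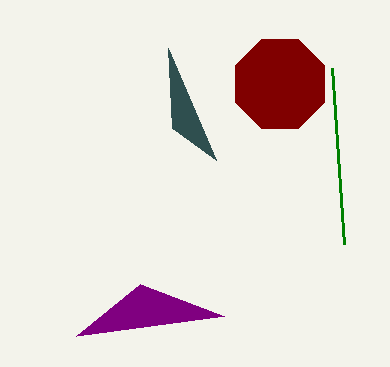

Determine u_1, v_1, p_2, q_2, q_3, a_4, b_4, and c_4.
u_1 = 168
v_1 = 48
p_2 = 76
q_2 = 336
q_3 = 68
a_4 = 280
b_4 = 84
c_4 = 48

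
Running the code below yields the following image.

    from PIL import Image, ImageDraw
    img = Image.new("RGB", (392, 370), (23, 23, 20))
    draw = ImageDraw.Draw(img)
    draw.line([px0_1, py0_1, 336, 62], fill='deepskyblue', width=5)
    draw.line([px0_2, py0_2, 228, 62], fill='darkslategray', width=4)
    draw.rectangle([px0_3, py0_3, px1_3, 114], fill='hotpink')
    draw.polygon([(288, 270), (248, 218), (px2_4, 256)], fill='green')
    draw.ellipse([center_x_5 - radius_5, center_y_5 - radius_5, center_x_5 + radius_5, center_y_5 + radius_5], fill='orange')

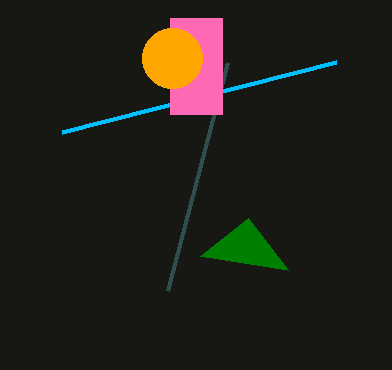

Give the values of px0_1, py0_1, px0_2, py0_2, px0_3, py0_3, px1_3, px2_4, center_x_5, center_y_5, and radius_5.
px0_1 = 62; py0_1 = 132; px0_2 = 168; py0_2 = 290; px0_3 = 170; py0_3 = 18; px1_3 = 222; px2_4 = 200; center_x_5 = 172; center_y_5 = 58; radius_5 = 30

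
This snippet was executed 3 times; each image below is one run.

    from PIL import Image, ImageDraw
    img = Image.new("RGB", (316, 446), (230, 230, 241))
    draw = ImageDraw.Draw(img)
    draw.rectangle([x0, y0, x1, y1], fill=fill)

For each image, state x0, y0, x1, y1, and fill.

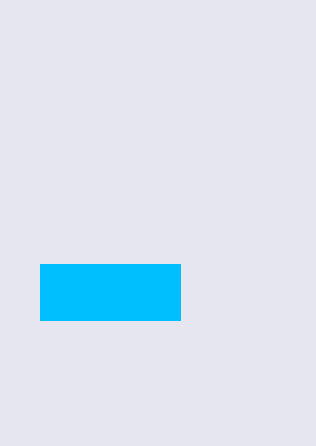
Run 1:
x0 = 40, y0 = 264, x1 = 180, y1 = 320, fill = 'deepskyblue'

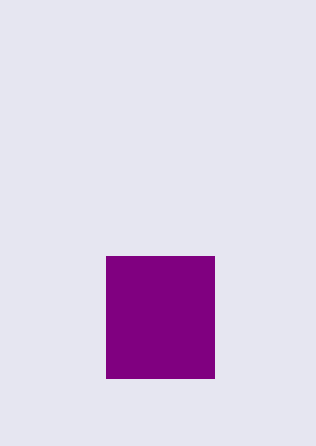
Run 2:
x0 = 106, y0 = 256, x1 = 214, y1 = 378, fill = 'purple'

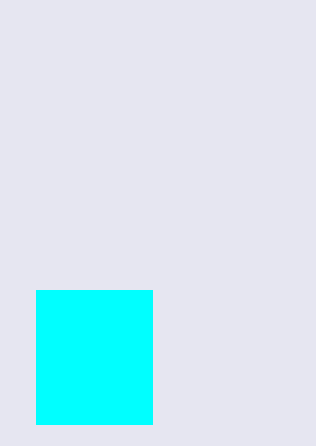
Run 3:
x0 = 36
y0 = 290
x1 = 152
y1 = 424
fill = 'cyan'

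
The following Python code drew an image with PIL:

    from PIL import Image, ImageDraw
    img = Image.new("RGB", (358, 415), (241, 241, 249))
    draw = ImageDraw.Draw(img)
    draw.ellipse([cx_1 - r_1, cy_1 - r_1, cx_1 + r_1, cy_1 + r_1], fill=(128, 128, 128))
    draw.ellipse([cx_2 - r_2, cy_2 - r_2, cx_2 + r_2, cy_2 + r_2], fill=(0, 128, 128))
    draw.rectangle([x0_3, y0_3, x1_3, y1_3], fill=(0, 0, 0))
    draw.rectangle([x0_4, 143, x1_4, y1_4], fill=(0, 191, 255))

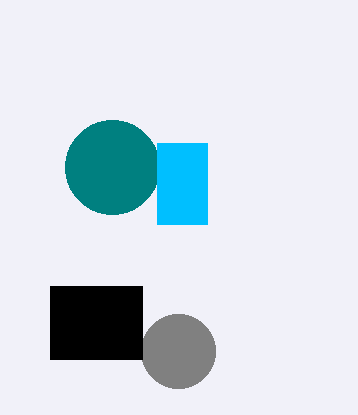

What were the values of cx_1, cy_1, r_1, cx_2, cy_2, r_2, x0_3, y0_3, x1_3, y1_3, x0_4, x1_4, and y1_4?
cx_1 = 178, cy_1 = 351, r_1 = 37, cx_2 = 112, cy_2 = 167, r_2 = 47, x0_3 = 50, y0_3 = 286, x1_3 = 142, y1_3 = 359, x0_4 = 157, x1_4 = 207, y1_4 = 224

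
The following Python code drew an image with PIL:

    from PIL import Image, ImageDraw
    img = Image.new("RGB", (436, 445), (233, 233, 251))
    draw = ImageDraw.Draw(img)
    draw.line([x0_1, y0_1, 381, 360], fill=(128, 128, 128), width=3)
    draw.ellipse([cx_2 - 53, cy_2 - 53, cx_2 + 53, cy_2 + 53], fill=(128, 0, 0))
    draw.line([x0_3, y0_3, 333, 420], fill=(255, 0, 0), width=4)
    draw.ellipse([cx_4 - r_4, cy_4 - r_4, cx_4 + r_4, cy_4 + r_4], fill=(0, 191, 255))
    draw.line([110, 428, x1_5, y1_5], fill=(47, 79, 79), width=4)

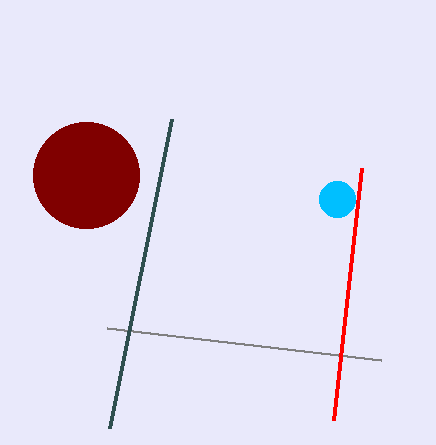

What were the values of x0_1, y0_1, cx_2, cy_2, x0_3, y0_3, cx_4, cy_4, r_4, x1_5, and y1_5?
x0_1 = 107, y0_1 = 328, cx_2 = 86, cy_2 = 175, x0_3 = 361, y0_3 = 168, cx_4 = 337, cy_4 = 199, r_4 = 18, x1_5 = 172, y1_5 = 119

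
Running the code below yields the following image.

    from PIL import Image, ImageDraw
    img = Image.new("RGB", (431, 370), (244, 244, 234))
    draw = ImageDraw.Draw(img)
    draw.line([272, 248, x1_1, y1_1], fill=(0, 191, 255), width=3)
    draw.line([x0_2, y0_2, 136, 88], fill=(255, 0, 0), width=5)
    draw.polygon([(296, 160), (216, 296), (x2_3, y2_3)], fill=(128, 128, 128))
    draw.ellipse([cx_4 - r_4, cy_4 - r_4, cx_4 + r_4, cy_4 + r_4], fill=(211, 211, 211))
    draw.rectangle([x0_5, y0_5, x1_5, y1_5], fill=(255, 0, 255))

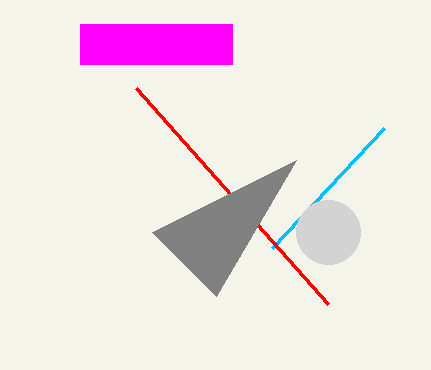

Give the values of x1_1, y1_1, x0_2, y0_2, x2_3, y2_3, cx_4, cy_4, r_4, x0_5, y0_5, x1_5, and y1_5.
x1_1 = 384
y1_1 = 128
x0_2 = 328
y0_2 = 304
x2_3 = 152
y2_3 = 232
cx_4 = 328
cy_4 = 232
r_4 = 32
x0_5 = 80
y0_5 = 24
x1_5 = 232
y1_5 = 64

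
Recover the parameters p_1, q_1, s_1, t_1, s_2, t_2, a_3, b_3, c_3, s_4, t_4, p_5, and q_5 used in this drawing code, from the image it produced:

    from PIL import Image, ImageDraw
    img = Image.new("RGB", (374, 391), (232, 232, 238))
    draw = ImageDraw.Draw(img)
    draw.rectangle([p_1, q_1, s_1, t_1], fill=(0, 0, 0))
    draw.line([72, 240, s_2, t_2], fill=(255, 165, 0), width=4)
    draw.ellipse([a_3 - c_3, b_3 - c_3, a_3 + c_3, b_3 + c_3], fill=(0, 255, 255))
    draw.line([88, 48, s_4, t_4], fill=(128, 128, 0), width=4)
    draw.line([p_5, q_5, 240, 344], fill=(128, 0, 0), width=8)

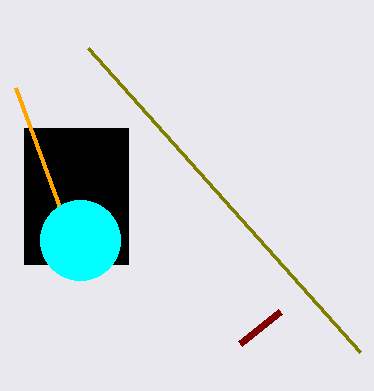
p_1 = 24
q_1 = 128
s_1 = 128
t_1 = 264
s_2 = 16
t_2 = 88
a_3 = 80
b_3 = 240
c_3 = 40
s_4 = 360
t_4 = 352
p_5 = 280
q_5 = 312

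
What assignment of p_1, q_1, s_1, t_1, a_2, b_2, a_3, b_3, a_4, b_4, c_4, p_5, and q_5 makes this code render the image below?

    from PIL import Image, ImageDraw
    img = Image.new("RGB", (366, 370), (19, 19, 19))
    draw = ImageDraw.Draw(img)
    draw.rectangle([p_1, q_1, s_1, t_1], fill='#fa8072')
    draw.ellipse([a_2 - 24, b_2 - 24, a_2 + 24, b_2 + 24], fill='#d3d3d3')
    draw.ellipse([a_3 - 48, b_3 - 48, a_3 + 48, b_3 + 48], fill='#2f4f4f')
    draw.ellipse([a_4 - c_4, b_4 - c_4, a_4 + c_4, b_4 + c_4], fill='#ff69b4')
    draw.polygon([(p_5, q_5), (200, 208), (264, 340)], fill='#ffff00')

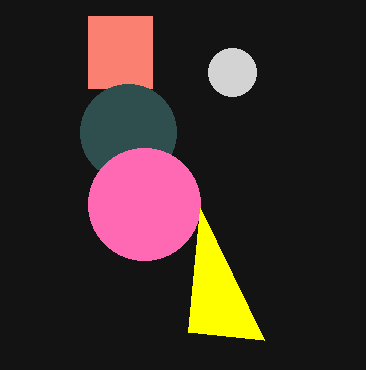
p_1 = 88
q_1 = 16
s_1 = 152
t_1 = 88
a_2 = 232
b_2 = 72
a_3 = 128
b_3 = 132
a_4 = 144
b_4 = 204
c_4 = 56
p_5 = 188
q_5 = 332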